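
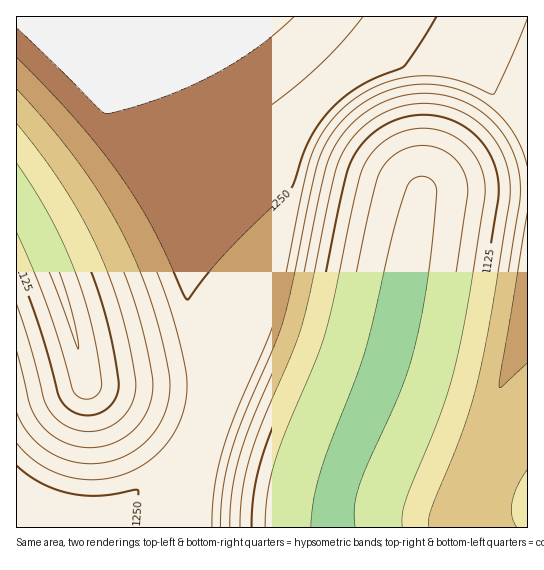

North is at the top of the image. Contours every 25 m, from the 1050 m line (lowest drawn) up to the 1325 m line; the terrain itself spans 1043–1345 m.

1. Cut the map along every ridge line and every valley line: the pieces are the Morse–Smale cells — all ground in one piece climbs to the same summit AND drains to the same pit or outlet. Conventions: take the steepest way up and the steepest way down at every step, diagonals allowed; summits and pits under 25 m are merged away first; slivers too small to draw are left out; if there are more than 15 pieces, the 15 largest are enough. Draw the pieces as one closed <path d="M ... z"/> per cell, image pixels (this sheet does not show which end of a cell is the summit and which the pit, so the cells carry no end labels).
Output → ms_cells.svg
<path d="M527 16l-423 1 9 57 12 49 11 32 28 67 24 73 16 74-1 38-8 26-14 22-19 21-15 11-21 10-33 8-76-2 0 25 430-1-2-4 4-14 35-76 20-55 24-108z"/><path d="M103 16l-87 1 1 486 76 2 21-4 27-10 21-15 19-21 14-22 8-26 1-38-16-74-24-73-28-67-11-32-10-42-10-63z"/><path d="M527 271l-12 66-11 41-20 55-35 76-4 14 2 5 81-1z"/>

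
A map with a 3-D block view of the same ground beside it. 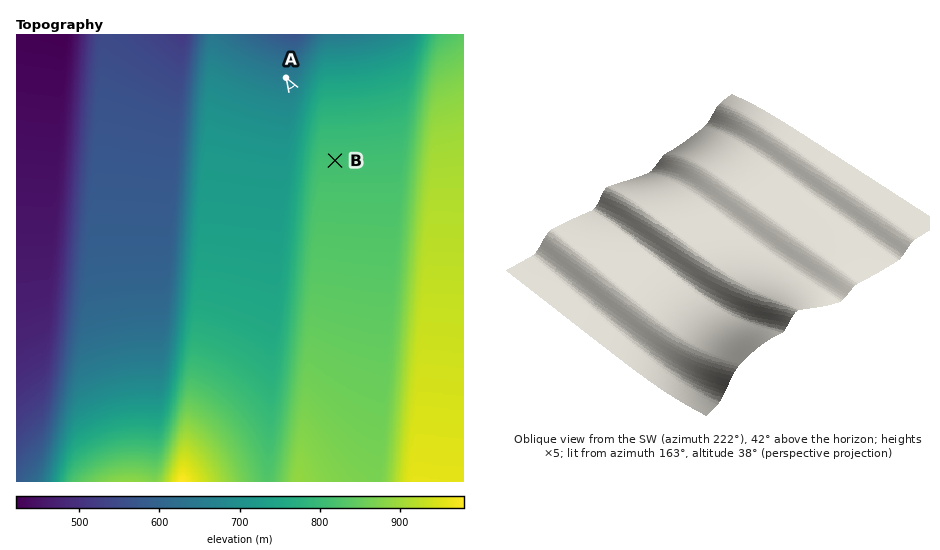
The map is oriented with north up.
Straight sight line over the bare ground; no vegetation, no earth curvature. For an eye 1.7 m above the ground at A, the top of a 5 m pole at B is hidden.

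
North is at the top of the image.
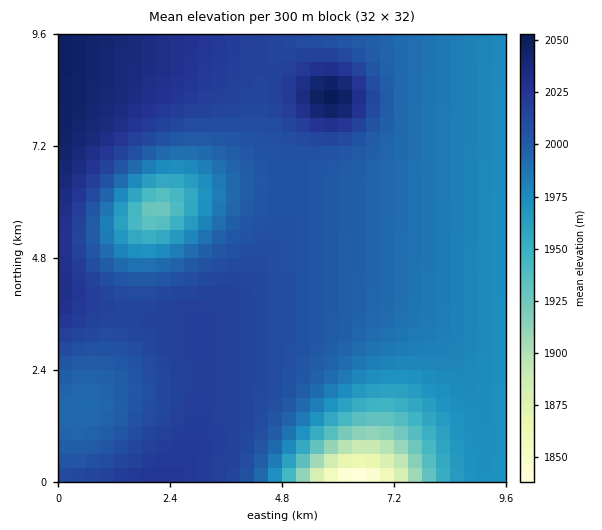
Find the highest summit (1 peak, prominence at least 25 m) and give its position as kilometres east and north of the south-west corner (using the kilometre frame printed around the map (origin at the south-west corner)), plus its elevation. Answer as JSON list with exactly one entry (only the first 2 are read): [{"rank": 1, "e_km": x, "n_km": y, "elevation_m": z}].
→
[{"rank": 1, "e_km": 5.84, "n_km": 8.26, "elevation_m": 2054}]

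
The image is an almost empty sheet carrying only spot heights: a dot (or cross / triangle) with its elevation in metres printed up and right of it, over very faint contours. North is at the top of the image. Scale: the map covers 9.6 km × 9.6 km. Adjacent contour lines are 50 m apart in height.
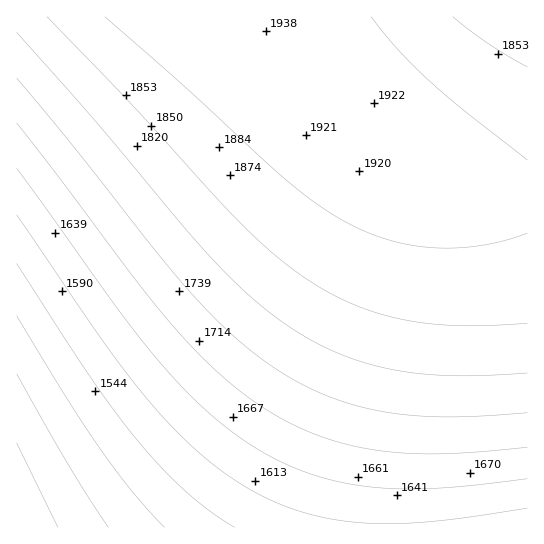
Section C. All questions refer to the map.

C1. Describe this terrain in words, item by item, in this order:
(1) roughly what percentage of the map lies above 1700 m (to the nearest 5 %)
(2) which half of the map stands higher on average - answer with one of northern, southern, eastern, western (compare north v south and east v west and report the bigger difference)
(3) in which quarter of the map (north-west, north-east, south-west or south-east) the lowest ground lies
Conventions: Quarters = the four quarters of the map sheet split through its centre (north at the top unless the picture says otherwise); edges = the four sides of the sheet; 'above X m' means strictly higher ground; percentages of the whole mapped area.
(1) Roughly 70 % of the ground is higher than 1700 m.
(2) The northern half stands higher on average than the southern half.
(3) Look to the south-west quarter for the lowest ground.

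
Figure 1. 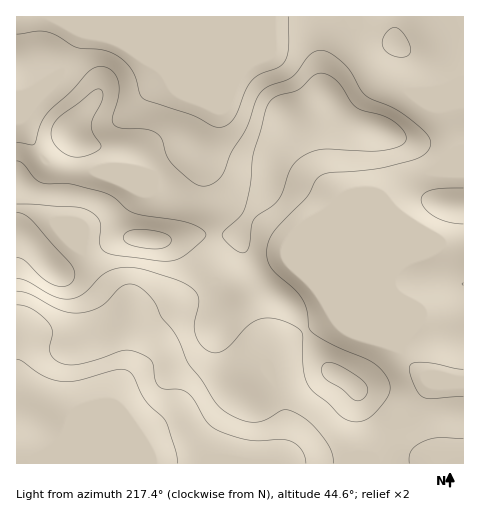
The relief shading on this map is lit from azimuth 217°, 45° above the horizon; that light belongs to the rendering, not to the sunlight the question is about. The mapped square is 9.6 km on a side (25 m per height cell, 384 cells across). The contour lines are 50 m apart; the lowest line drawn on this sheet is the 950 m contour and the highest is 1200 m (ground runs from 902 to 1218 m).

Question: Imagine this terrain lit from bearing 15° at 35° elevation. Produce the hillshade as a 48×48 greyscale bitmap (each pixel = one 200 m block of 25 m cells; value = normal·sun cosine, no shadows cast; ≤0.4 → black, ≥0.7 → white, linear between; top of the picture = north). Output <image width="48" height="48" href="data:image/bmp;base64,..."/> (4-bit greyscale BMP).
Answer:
<image width="48" height="48" href="data:image/bmp;base64,Qk32BAAAAAAAAHYAAAAoAAAAMAAAADAAAAABAAQAAAAAAIAEAAATCwAAEwsAABAAAAAAAAAAAAAAABEREQAiIiIAMzMzAERERABVVVUAZmZmAHd3dwCIiIgAmZmZAKqqqgC7u7sAzMzMAN3d3QDu7u4A////AIiJmZmZmZmHZ4iIiIiIh3Z4iJmZmZmZmYiImZmZmZmGZ4iIh3Z3dmZ3iIiImYiIiHd4iZmZmZh2Z4h3ZVRVVVVnd2d4iIiIiGd4iZmZmZhmeIhlRDNEVVZmZVV4iIiHd3iIiZmZmYZWeIdUQ0VWZmZmRERniJiIiJmZiImZmHVFZ3ZURWeId3ZVREVneJmZmZmYh3iIh2RFZlVFZ4mZh2VERWZneJqqq5mHZlZndlVVVURWiaqph2QzVniIiaqqqoh2VERVZlVmZUVnmqqZh2RFaKq6qqqZmXZUMzNEVVZ3dlVniamZh2VnmszMy5mId3ZUREMzREV4h2VneJmYh2eKzd7dyod2ZXdmZlVEREVndlVVZ4iIh3i97u7sqYdlVYd4iHdmVVVmZlVVZneId3nO/+3KmYh3d4iIiIiHd2ZmZlZmZmd3ZorO7LqZmZmIiHd3d3iIiId3ZneId2ZlVXrMuZmZmZmZmWVURWeIiIiId4iZmHZURYrLmZmZmZmZmUMhEkV4iIiIiIiaqYZUV6y5mZmZmZiIiCEAATVniId3d3iauphni82pmZmZmId3dwAAAkVmd3ZmVWeaqpiKzuyZmZmZmHd3eBABRndmZVRERWeJmIit79qZmZmZmIiImTI2iph1QyIiNGeIdni97KmZmZmZmZqqqkVpu6l0IQABNGd2Zmi8yZmZmZmZmZqru1eby6h1MQASNWZmZnmqqZmZmZmZmZmaqnisupiGVERWd3d3d4mYiZmZmZmZmZmZmZq7qZiIiau8y6mZiZmHaJmZmZmZmZmGVbu6mYh4m97+7cy6qph2VoiZmZmZmYZDI7qYd3ZorO7u3dzLqph2VWeJmZmZmGQzNIh2ZmZ5rN3Mu7u6qph2ZlZ4mZmZhlVniGd3d4mrzcuqqqqpmZh3d3d3iJmYdnirzHmru8zd26mZmqqpmYiIiIh3Znd2d5q83avd3MzLqZmZqqqqmIiIiIh2VERFZ5mru83cqYiIiIiJqqqpmIiIiHdlRDM0VniZme24VEVWZneaqpmZmYiIh2ZVRERERFeImeyVM0Znd4mqqZmqqZmIh2ZlVVRDNGeImduFRnmru7u6mZq7uqmYd3d2ZmVVZ5qpmbqHeaq83dy7q7u7u6mIh4h3d3eJrMy6qaqau6qavMzMzMzLupmIiJiHiKvO/+26qpmrzLmImrzMzMy6qpiJqqmIis7//tuqqpmrzcqYiau7u7qZmZmrzLmIrO//7LmZmYiavMupmaqqqZmZmZq97bqazd3cupmZmXiJq7u7uqqqmZmZmave7cu83cupmIiImWd4mqvN3LqpmZmZmZve7bvN7bqId3eIiYd4iave7bqZmZmZmZq8u7vd3Kl2ZneIiKmZmrze7KmZmZmZmZmamavMy5h2Z4iZmcu7u7zdypmZmZmZmZmZiJu7upiHiJmZmczMy7qqmZmZmZmZmZmYiJqqqZmJmqqpmczMupmZmZmZmZmZmZmYiImZmZmZqqqZmbu7qZmZmZmZmZmZmZmYiImZmZmZmqmZmQ=="/>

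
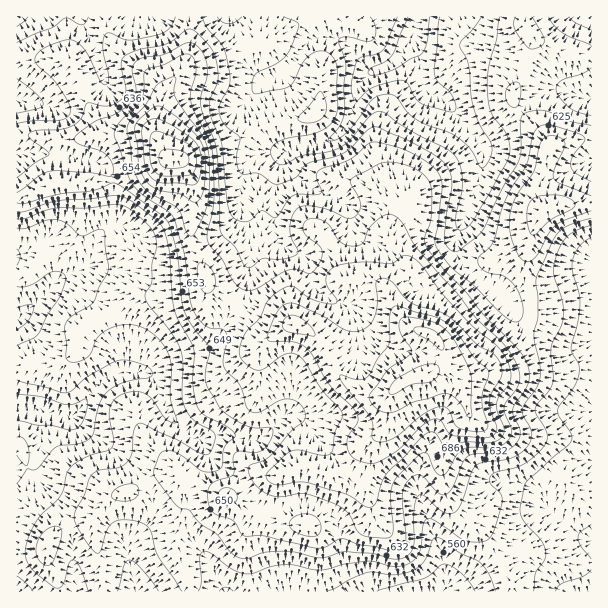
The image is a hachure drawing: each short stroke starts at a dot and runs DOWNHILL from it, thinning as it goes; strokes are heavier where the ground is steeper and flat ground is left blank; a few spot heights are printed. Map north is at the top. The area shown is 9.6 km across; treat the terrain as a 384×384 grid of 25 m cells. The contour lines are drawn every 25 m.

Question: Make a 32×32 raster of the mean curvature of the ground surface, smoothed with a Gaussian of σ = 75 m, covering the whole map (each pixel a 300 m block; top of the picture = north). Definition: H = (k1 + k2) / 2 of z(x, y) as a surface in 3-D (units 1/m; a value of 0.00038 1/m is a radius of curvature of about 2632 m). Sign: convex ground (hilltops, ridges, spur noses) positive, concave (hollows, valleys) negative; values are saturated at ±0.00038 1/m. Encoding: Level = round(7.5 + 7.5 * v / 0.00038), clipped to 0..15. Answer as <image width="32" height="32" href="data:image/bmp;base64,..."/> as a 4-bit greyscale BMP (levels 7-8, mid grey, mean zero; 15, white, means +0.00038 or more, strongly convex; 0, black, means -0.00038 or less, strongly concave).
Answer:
<image width="32" height="32" href="data:image/bmp;base64,Qk12AgAAAAAAAHYAAAAoAAAAIAAAACAAAAABAAQAAAAAAAACAAATCwAAEwsAABAAAAAAAAAAAAAAABEREQAiIiIAMzMzAERERABVVVUAZmZmAHd3dwCIiIgAmZmZAKqqqgC7u7sAzMzMAN3d3QDu7u4A////AFekyUaLlGdmd2REZlWMpnh+dLdYmlWnVGdje4RmmImab3W2aKhIyHe5ed+BiIeZd0uXtFaYdpmt6I3bM6yHh2eHibiHh4uHZ2RapymYp1V5lWect4ePhYM3m4QchohnmYaKqJiadG393YiEPoQkVpiWiIRpuzfVnISJqCtgWIVVyJVWmpMEMFlFu7slqvyqmYUxiqgUh6o2ZTWact/mVmcRc23YOqmbdmNs6IWcMyRWu8gVdFi3aXdK182pupuYh6mqhERHmpljXXR5urnrh3inipeGVla8cqt2ZEzF1nZGeJqHZWe1eN/Zdl7/iGJ5hSapiHhq13WuhlZ9ZXYlipWDaIiYSsmHmSR1tSmjV5mGuFZ4dkrqNYtNyrfbNHaGZXmHWIY8yFdUOHdaxSqX1kVmeWhzP3V4N6lWmWIYiOgjckZUIk+UWEzrWJe4BHq8Zfc1UieK4zlahCeZyTJrvv+///iMePFJZ0iZmctyScdnaHVTf//QSUfeuZq6hEWbNFVVVU//0VYhEoyqh4VDf6Xuvdivu4KKmHANl1ZkZo3MUwSWnodBSJruCaZmN5l4VEVqUAqXVVZ2rQbJM1ibdVR3i0OMy5hmVa1AWkl3moZoqsw4y5+2WHWuYzRahpiYm5moWlVMlnmnVUzCOad4mqpmdJhVSmSJiZmqtRuWfNhF"/>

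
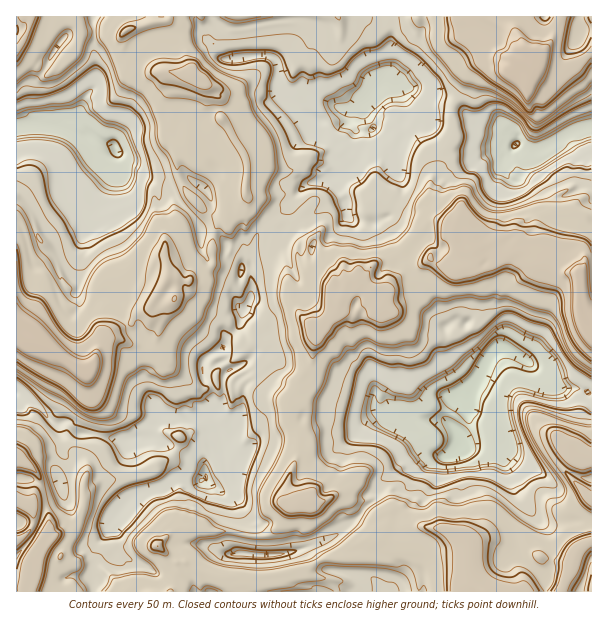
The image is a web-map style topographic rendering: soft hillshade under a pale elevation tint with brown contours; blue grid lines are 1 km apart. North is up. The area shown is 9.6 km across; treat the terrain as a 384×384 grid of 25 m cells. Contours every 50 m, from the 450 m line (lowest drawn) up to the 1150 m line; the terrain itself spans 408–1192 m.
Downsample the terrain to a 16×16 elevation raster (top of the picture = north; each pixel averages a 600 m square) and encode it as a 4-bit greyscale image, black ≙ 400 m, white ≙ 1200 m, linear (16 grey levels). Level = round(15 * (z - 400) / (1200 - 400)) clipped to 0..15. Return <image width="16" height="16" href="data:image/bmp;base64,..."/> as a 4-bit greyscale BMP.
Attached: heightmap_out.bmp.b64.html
<image width="16" height="16" href="data:image/bmp;base64,Qk32AAAAAAAAAHYAAAAoAAAAEAAAABAAAAABAAQAAAAAAIAAAAATCwAAEwsAABAAAAAAAAAAAAAAABEREQAiIiIAMzMzAERERABVVVUAZmZmAHd3dwCIiIgAmZmZAKqqqgC7u7sAzMzMAN3d3QDu7u4A////AMmJqZmYisu8ynmoeImryqu5dnZ7uZmYiqh3VWqZYzR8h3VlaYUyE5p7t3Z5lUMTRd7KlnindjEo6ruoecu4dX25qrl5vLqqvpeKqXiZq8zMhleZmHeKyap1NZmoZmh0V0MmqqdVV2NEVFirlVNFd7eYesp2dUau7LmaqIiHec3b"/>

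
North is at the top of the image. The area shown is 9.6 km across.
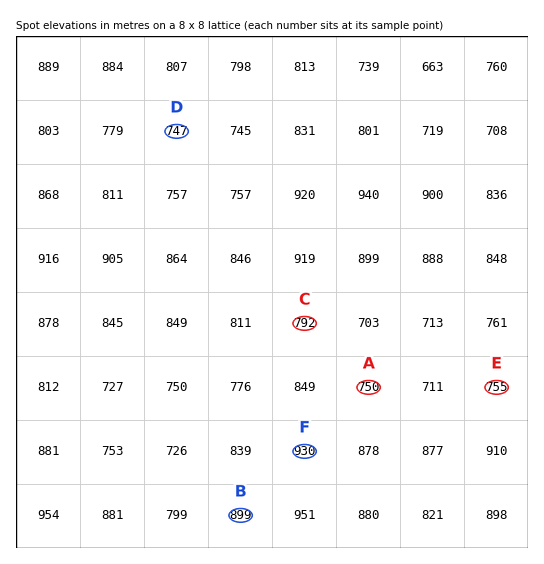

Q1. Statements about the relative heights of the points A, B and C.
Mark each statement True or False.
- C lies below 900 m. True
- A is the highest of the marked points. False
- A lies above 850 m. False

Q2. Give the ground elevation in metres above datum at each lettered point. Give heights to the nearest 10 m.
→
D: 750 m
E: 750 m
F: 930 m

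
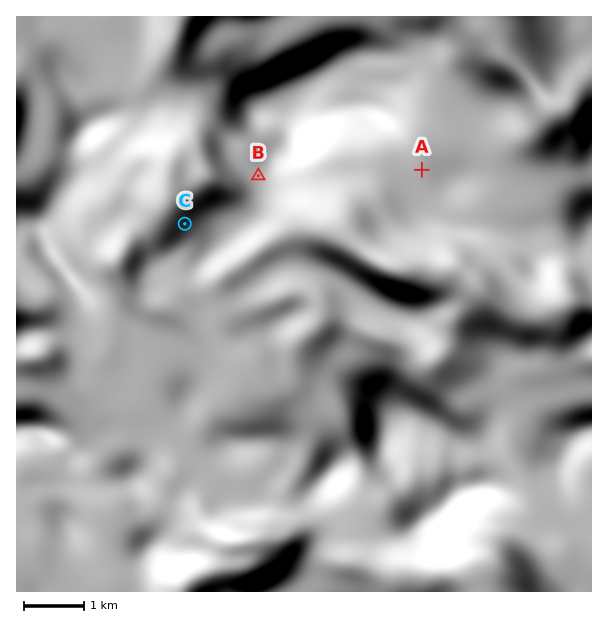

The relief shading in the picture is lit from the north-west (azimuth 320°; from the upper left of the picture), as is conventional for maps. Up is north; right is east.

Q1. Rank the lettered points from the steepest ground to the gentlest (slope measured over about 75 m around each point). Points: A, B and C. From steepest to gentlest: C B A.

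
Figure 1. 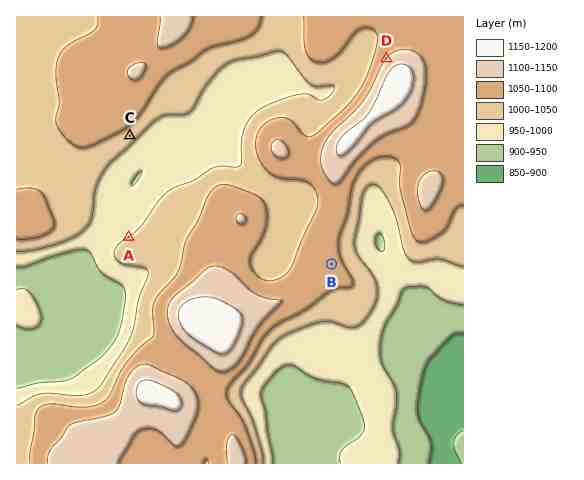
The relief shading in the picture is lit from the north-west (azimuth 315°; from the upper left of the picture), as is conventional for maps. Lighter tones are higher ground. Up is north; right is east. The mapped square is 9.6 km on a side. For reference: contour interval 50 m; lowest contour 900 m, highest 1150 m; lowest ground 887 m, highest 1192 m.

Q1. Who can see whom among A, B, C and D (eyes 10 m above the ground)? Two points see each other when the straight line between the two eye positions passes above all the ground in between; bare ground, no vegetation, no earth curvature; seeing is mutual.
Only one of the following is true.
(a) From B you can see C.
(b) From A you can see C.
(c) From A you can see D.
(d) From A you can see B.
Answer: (b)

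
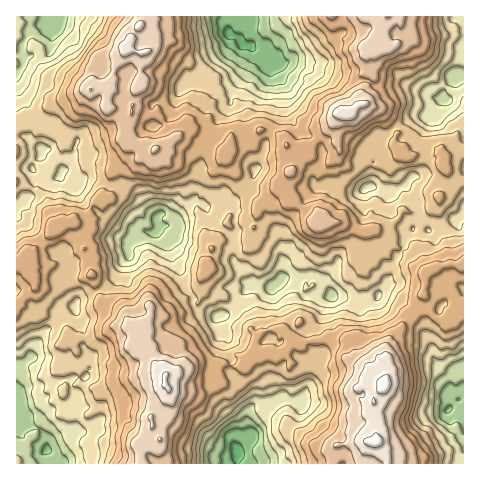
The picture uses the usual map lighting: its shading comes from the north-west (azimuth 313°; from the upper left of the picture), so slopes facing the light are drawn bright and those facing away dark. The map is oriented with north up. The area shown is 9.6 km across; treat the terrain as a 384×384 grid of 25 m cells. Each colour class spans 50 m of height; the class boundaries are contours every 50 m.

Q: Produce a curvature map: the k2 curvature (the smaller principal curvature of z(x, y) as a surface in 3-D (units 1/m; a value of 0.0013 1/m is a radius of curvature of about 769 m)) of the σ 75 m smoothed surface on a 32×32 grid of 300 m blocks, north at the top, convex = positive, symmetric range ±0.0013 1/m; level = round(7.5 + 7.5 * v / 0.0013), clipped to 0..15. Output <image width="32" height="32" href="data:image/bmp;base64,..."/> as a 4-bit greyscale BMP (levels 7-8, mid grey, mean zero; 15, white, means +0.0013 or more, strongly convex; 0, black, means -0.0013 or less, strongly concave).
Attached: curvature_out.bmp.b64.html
<image width="32" height="32" href="data:image/bmp;base64,Qk12AgAAAAAAAHYAAAAoAAAAIAAAACAAAAABAAQAAAAAAAACAAATCwAAEwsAABAAAAAAAAAAAAAAABEREQAiIiIAMzMzAERERABVVVUAZmZmAHd3dwCIiIgAmZmZAKqqqgC7u7sAzMzMAN3d3QDu7u4A////AFMiUkIxRXFBNVNnkWR3ijU0B3Y2pqNCUCJ0lqObZ4ZGM0QjFTdHUzERl0ZFVWM2NBVpVhYpNidUBlcFJ0dDAgQZZxUlI2dmNwIAESVXSUUTJVcnZWeXQ3ZWVAFZdrh0BkeFQXV2p5FjhUpDInV5cUURR3JEVlSEVYZ2Qihnl0BDQIlTJ1RHdiJVRnQlRYRAd1EHRIeYNXYUl3dDd4VXMYhYRAQ4VXYxAlZlxFUERTRZRFMIODtWFFRFNhABMDZXFjpVIiMnVBY0MQRXA1MDdmNnQ1wzSIBKhDUSMTd3I3dUiFM2YAZQaEBaNFgzp0NodpUBd1EXIldilzI0MERjdGVBpGYjEUBoUmgxioVJgyEzNIeGZEMhNFVlI1x7FVVFMASHJYdDJURSdloYdBg4JpMSMwdmI2RURCRkMREAAzh3QzNCY0eGNmYiaVNGQXIBRzFjZVR3mSOHIFZDdUR3U5WAJ0RIaIZEeFFXclckeVWIFVUTSEJIZDdVNyJRICZUZWY0UUJhNZc2amJViZRAICdUZnOkgVJ1QmVTVal5l0QkVlaYU1VAZ2R0UmdTlEUhJThVd1JXUhR1ZTRTMxNQRRAVSEU0JFVUZWMhMyNmFHYyFgUZOllmVDQSRUZWqZd6RRYFFElmaHYgRmNVUTVGiUZjMmNniGhVA2Rzl5JkZWUl"/>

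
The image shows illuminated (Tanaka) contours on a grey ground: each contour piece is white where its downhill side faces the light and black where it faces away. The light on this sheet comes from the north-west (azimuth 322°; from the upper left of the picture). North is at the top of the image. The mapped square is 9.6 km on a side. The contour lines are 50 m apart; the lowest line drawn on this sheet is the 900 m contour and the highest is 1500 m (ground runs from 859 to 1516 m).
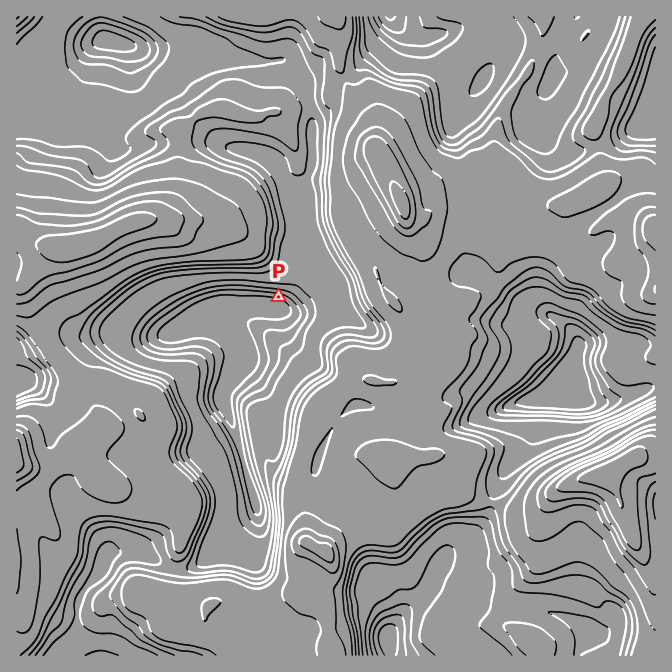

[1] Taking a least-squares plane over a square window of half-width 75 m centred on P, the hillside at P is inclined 32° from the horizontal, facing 195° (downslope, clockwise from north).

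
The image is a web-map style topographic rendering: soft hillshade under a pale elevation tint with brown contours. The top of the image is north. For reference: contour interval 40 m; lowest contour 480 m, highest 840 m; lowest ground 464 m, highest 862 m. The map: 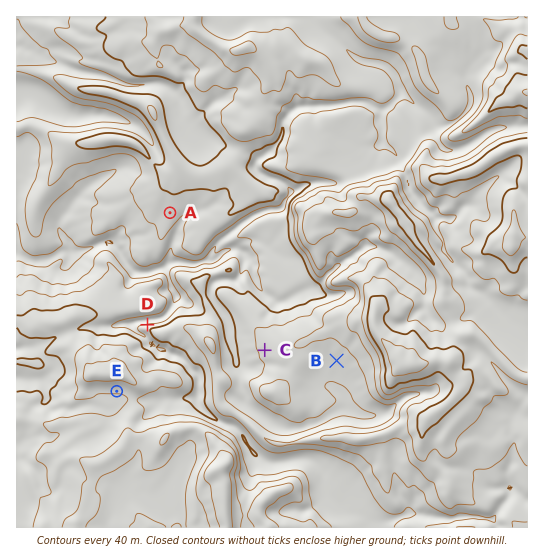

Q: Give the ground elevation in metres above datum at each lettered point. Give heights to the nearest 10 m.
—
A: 580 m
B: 660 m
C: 650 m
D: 560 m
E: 640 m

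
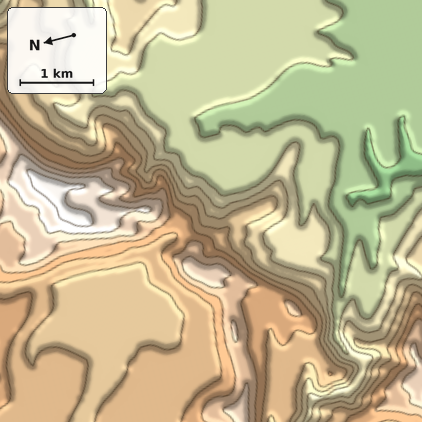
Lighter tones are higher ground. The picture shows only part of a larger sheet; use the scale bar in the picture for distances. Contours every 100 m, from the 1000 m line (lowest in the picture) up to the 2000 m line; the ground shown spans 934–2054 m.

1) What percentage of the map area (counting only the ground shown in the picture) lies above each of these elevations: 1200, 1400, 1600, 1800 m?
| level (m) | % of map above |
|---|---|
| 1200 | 66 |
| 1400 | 51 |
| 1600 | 22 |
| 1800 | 8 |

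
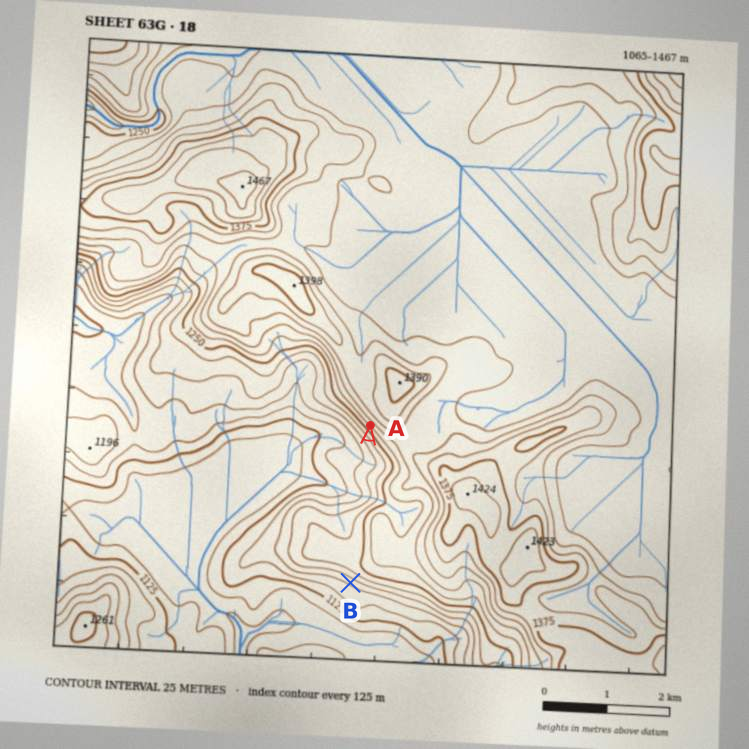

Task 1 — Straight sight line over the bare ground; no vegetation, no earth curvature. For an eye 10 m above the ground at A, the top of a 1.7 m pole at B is out of sight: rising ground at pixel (359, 517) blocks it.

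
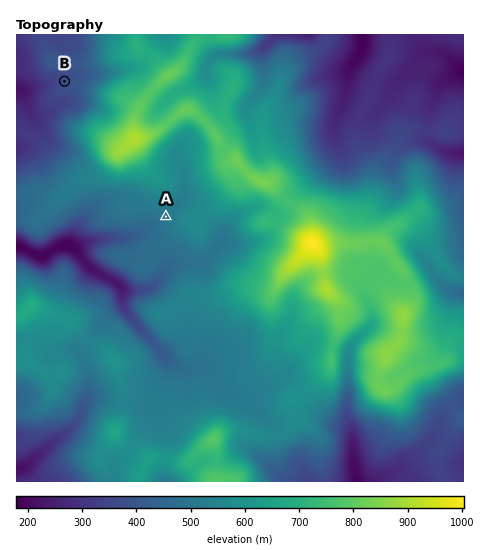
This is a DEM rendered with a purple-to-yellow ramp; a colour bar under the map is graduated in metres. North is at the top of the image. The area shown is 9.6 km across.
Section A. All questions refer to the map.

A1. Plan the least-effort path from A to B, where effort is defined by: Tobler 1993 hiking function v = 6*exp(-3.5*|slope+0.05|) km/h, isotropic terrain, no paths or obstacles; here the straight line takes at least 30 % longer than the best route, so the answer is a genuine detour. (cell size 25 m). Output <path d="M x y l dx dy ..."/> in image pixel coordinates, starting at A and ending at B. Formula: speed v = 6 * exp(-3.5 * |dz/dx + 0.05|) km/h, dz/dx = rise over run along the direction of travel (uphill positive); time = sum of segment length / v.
<path d="M166 217l-2-3-28-14-4-3-30-15-10-10-14-28-7-7-3-7 0-6 2-4 10-8 2-5 0-4-6-11-3-4-3-1-6-6"/>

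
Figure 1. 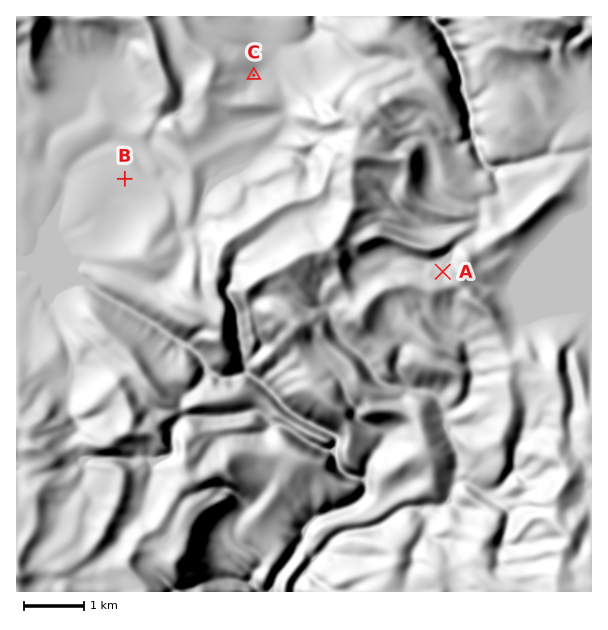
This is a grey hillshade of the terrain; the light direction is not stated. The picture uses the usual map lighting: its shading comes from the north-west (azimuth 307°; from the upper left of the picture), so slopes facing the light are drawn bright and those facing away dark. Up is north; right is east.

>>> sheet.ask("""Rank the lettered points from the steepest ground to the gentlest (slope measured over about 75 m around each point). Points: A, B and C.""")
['A', 'C', 'B']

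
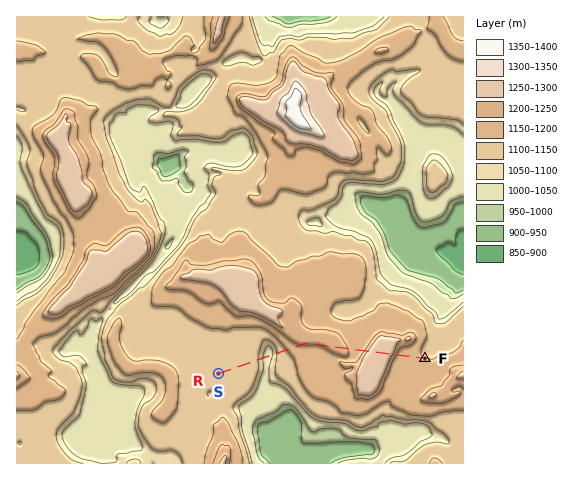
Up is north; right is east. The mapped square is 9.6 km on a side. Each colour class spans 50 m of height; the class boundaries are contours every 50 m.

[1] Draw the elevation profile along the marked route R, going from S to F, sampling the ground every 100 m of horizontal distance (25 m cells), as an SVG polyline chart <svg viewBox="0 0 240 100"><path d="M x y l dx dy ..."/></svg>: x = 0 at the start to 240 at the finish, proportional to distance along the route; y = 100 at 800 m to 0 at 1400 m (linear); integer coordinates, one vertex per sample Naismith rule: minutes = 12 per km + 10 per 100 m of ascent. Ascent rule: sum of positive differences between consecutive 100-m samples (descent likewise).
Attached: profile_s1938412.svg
<svg viewBox="0 0 240 100"><path d="M0 49l5 0 6 0 5 0 5 0 5 0 6 0 5 0 5 0 5 1 6 8 5 4 5-2 5-8 6-3 5-3 5-9 6-2 5 0 5-2 5-1 6 1 5 0 5 0 5-2 6 0 5 0 5-1 6 0 5 4 5 1 5 0 6 0 5-8 5-6 5 0 6 0 5 0 5 1 5 8 6 5 5 0 5 0 6 0 5 1 5 4 3 0"/></svg>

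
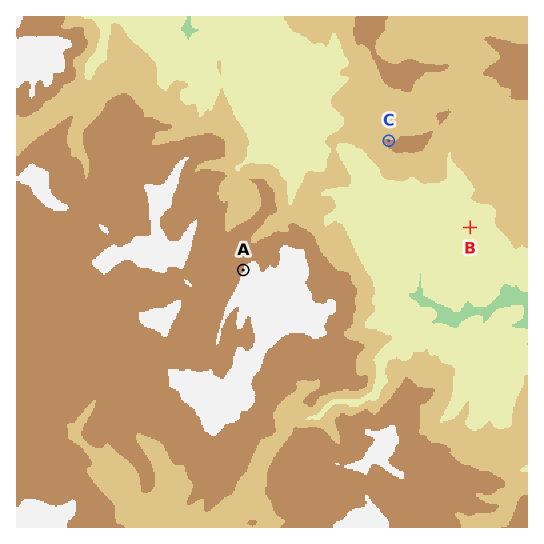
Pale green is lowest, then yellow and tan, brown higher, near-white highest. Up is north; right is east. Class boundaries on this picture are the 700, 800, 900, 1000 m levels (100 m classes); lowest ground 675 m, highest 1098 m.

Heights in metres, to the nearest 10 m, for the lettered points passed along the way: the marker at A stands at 1000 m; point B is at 750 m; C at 900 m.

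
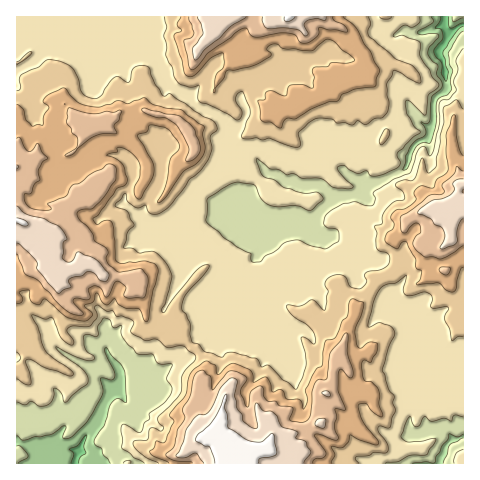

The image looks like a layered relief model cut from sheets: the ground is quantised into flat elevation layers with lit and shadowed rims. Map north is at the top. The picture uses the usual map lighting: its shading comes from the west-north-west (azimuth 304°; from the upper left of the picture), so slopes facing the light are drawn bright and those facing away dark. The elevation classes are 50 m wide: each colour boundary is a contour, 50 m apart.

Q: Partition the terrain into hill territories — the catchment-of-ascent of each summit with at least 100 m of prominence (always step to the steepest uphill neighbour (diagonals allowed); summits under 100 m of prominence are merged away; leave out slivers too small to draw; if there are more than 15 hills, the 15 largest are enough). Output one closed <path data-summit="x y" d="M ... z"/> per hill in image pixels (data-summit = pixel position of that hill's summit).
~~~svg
<path data-summit="232 446" d="M267 172l-13 14-7 13-4 0-9 11 23 26 15 9-17 14-6 8-20 19-9 2-10 7-4 7 0 24-22 23-6 11-24 19-3 13-12 0-10-11-9 2-1 6-11 7-12 25-10 14-8 16-14-1-7 2-9-11 8-4 7-7-6-18 1-17-19-19-10-14-13-4 1 106 447-1 0-152-15-3-5 2-13 12-8-8-6-3-4 1-13-6-25-24-18-1-3-3-9-29-12-11-7 2-14-1-8-15 2-4 8-2 22-21-16-12-14 1-13-4-6 1-10-8z"/><path data-summit="22 222" d="M55 44l-7 0-10 15-22 14 0 284 13 5 10 14 19 19-1 17 6 18-7 7-8 4 9 11 3 0 4-2 14 1 2-2 6-14 10-14 12-25 11-7 3-8 9 1 8 10 12 0 3-13 24-19 6-11 22-23 0-24 4-7 10-7 9-2 20-19 6-8 17-14-15-9-23-26 9-11 4 0 7-13 13-13-15-23-17-6-8-20-5-5-25-12-10-12-7-2-12-9-4-4-4-13-10-13-19-5-7 0-2 2-48 0z"/><path data-summit="290 17" d="M445 16l-318 0 0 4 9 22 18 17 6 8 4 13 16 13 7 2 10 12 25 12 5 5 8 20 17 6 14 22 11 3 10 8 6-1 13 4 14-1 10 9 9 3 23-4 6-8 30-11 9-8 6-19 6-6 10-4 5-17 0-19 12-12-2-26-6-10 10-17-4-10z"/><path data-summit="454 203" d="M449 88l-14 10-1 22-5 17-10 4-6 6-6 19-5 5-34 14-6 8-26 4-22 21-10 4 4 12 4 5 14 1 7-2 12 11 9 29 3 3 18 1 25 24 13 6 4-1 6 3 8 8 15-13 10-1 8 1 0-217z"/>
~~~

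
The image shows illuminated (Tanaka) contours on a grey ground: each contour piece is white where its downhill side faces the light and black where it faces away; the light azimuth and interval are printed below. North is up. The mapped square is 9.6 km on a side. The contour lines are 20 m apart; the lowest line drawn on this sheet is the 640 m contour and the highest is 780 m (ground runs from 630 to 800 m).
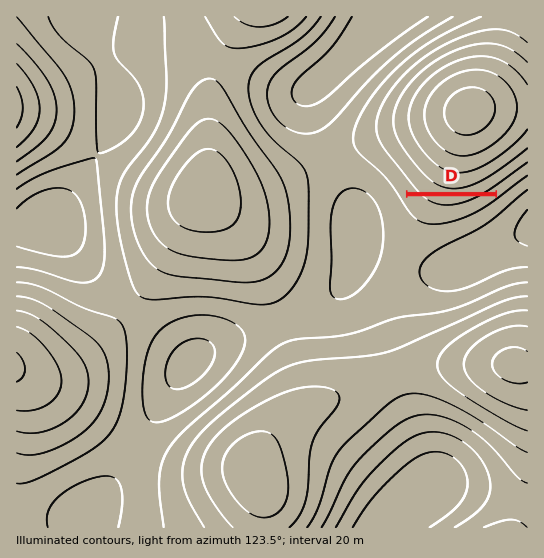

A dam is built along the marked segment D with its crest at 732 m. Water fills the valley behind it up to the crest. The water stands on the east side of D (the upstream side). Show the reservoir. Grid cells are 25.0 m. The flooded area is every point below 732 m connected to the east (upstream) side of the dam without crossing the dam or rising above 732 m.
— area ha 39.8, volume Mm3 3.42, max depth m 22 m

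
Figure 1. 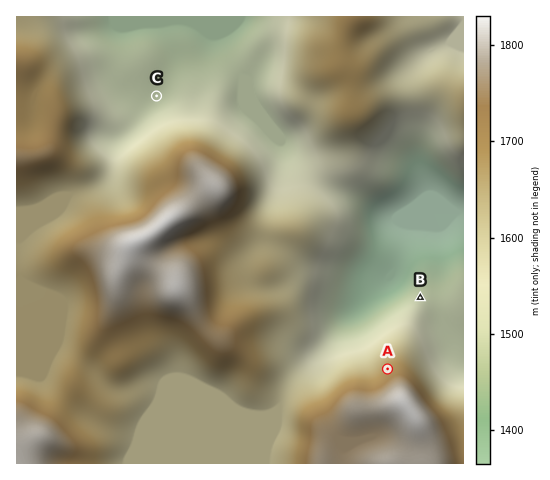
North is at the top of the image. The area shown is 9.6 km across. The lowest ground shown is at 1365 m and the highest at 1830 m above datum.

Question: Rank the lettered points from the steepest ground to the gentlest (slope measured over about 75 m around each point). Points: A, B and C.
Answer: A B C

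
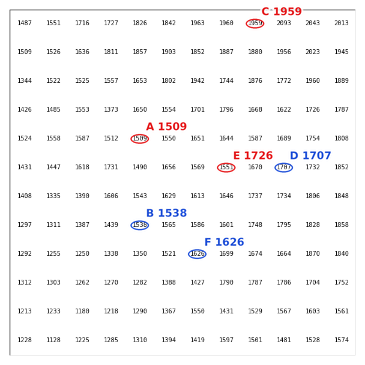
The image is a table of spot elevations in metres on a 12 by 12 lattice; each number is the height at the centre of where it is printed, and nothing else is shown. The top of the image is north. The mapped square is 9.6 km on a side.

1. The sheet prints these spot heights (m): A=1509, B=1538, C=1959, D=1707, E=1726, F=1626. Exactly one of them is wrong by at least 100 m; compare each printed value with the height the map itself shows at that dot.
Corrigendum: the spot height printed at E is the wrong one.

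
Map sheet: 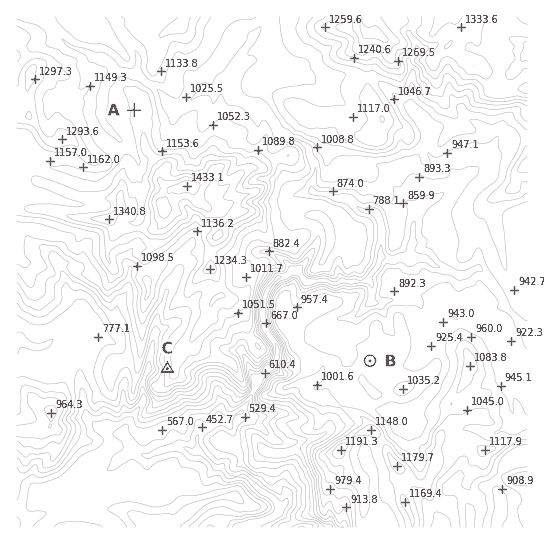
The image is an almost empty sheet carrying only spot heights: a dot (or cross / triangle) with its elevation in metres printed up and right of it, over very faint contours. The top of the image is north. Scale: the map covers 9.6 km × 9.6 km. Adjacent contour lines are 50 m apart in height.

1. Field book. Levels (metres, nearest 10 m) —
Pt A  1160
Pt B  970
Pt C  1010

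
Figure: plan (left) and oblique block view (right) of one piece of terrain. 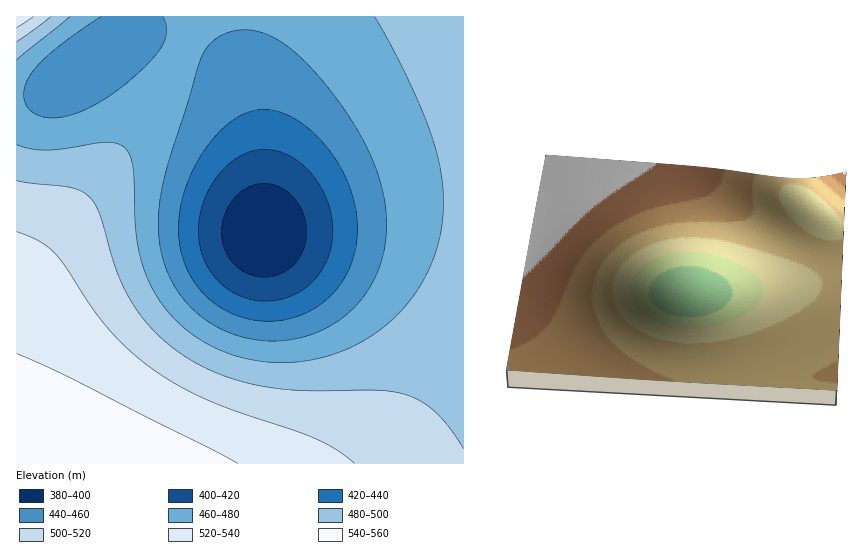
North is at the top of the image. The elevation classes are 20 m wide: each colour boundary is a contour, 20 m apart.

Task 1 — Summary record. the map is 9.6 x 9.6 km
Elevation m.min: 385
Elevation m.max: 555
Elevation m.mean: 480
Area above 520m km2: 15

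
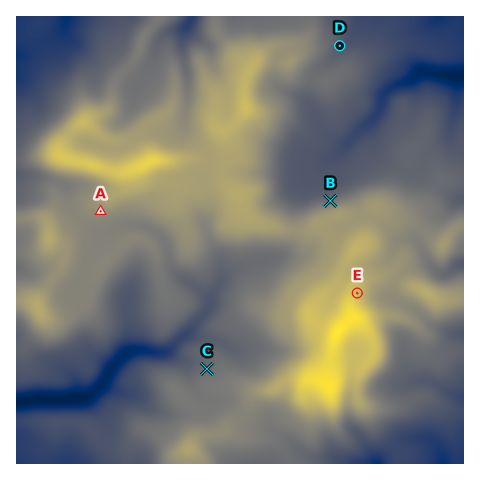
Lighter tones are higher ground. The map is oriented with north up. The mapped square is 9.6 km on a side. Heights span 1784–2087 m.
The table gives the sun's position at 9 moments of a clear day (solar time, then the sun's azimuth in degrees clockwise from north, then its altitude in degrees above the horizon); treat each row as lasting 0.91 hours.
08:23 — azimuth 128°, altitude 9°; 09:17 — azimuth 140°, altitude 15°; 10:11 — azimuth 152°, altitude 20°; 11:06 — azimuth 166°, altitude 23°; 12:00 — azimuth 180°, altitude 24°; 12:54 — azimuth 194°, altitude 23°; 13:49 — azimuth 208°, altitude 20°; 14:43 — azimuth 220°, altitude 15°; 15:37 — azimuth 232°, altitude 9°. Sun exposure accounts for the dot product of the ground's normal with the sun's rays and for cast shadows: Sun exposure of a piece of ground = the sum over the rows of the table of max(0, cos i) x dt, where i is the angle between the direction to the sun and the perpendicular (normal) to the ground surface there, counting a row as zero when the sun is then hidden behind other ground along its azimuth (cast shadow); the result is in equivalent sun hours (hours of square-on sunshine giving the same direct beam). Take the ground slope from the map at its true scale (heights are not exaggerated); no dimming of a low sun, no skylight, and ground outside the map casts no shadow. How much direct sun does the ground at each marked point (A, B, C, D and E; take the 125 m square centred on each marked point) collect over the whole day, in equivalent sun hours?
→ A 3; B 0.9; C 2.1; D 2.5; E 2.2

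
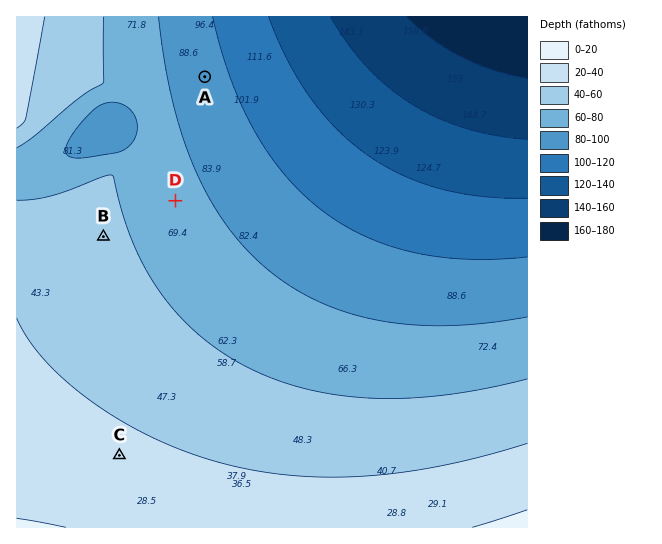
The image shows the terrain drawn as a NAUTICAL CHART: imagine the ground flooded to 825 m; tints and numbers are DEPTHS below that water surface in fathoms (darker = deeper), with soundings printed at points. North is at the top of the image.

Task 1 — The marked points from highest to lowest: C B D A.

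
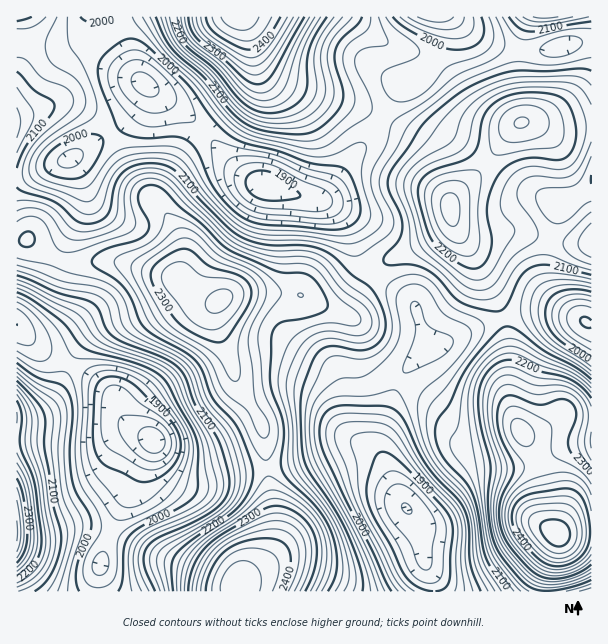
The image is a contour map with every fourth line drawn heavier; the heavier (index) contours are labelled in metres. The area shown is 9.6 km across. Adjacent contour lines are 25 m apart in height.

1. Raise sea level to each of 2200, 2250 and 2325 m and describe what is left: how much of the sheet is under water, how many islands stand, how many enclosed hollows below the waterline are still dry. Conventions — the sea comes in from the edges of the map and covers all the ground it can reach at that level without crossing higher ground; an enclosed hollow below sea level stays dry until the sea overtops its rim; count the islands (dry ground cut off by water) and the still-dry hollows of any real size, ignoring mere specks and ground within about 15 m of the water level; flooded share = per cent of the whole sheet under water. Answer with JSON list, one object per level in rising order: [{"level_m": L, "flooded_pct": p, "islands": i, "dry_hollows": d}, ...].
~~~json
[{"level_m": 2200, "flooded_pct": 74, "islands": 1, "dry_hollows": 0}, {"level_m": 2250, "flooded_pct": 84, "islands": 3, "dry_hollows": 0}, {"level_m": 2325, "flooded_pct": 92, "islands": 1, "dry_hollows": 0}]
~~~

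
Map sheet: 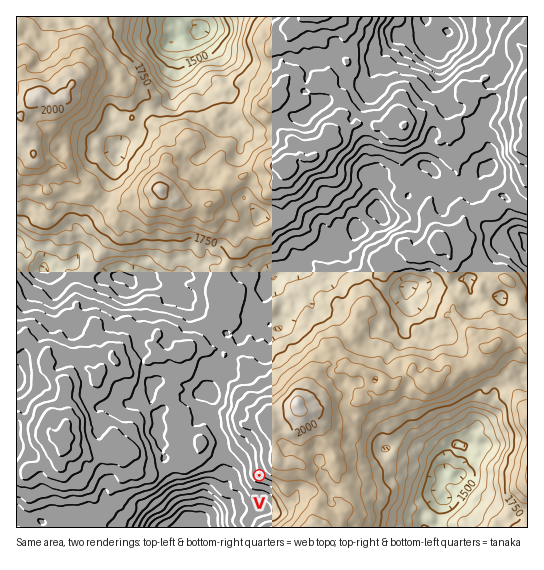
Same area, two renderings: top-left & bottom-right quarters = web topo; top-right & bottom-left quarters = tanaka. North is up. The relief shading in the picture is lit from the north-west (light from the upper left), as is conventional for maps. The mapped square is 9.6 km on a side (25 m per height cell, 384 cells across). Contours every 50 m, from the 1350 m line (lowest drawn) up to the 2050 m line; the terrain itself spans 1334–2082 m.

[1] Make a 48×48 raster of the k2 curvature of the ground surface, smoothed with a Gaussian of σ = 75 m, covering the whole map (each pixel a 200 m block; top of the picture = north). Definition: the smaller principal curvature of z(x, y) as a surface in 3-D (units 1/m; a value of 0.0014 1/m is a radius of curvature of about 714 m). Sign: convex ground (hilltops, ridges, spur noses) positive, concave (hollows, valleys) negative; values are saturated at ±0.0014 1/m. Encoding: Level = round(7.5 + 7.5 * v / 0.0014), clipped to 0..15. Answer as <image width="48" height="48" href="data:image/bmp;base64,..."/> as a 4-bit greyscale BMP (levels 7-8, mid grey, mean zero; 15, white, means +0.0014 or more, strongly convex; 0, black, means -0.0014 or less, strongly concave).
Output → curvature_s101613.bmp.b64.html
<image width="48" height="48" href="data:image/bmp;base64,Qk32BAAAAAAAAHYAAAAoAAAAMAAAADAAAAABAAQAAAAAAIAEAAATCwAAEwsAABAAAAAAAAAAAAAAABEREQAiIiIAMzMzAERERABVVVUAZmZmAHd3dwCIiIgAmZmZAKqqqgC7u7sAzMzMAN3d3QDu7u4A////AAADU1hnVREQQiikJSR6p3WJZVIzWnSmQxMxISV2hkhhAQJFMABGZGmGNCRCJ1ZkEWpkVSNVQkZDYiMkEDMVdHhkmWFCA2ZARmY1h5QkVnY1YEg1UlUSU1ZniWURM1UVqqkodpUGibc2YiUHhVZUNFaHRFcgQSNXl8knlmM1ZmI5llQTebiHFoZ3WIhgEhRYd2Iod1RYiWBJd1JDWqZ0B5ZjN3ZBNlMliDJnqGBpm1BFW0BVJVIzNVVRA1VUI0IAJWmpmjB3dRBzbRBVVkRVRWVhNVRUMjQjIkimmDFodhCGFACpelSHdkdkV1Z2ZCE2d0WYimBDVyB4VgKmiheYhiNUZ2hkZRARikaFNhEzFCRXZhJpaSnXlwWGZmVFdhVRWTQxUwNTYyh0EBKYViindiaViDW5h0NURQMkuApzZBNlYiNERTRmZBNFqCa5Z2MjMSZxcylWlCQ2g0M0VWZ2Ylh2dVaGeGdSUhWVJmVagWhXYldIYkVnZod3RXpkpkeFNEKoV3SLYHhLtFhXYmVHZ1Ikc2Y2YSeGN4U3UxRHMoZHlmU0ZVdFmVRFZSEyIXiJVplTMVgkdWt0UzJTUwFDaEiDNCl1NJdXU0hzdEpTpleGM2eFNDJ1MkZTZhZjhENWVBVwdzh0VGRTFGd1GHRVRmeZhQRGlhNzNhRgSWZ0JbYiRoeIM2VVh1ipYwVVdjYgNTRgR2RTEAAmRpmIQjiWVEdjAQBDJTcjaFIRQxAAAAJVQ3YxUgRkVHhCcxADMBR5uDECMzUhJVdkVFITRTAVhmQYpUhFpzRIcyMVUVdVVDVUVROYVWUyMhNrc4hXdmYjUwE1ZDRIlmVVIBOWV1NEI1BYWLJLhHYkYAZ0ZUZ6hHRlJpRVe1RHJVADKoBtZpchAEnJUkaYU3RYOIR2FGh0EzASAABFJXE1AmRmRERoRpZpWGR2ADhCRlMxACZiGGKJJ1NWVpQ3ZHh3WLcgB0JFaWZQCVV0N0SmJXWIVZgUY65nRmMQWoeENGdwOER2UySCNmQkZHkgZrtjUyV0NVhzFZQyVmWDMzNRSVdDpzYwRERVZGZkM71UZVMTNGMAWFIANG2SdiRQVmeFM4UBh5lJtjMURCAEd2QBZ2hSVSUwJWdSZFkwNTOHVIcEVWUYhncBy4dERTMzAkNIyEZSITlzSqQEmbYFh1QCRlYlQzQmg1eIhDIgIzMwe4M2augSiVE2VZI1ZXQEc0RFM2YkmBAANVZGWKdURVIVeVVamIYDQzADZnYlqpRzA3cTWXVmA3YSeWyVmIQXlncFpFQlZ5hDIGYgSJVEGpYxZVhzeGU2qGQDRXdUZnczqUNEF4ZgPJdBaFIml6Y1iVIRWqNnZXlimDVRVmiQKWdgSGMFZpk3moIkOVESEyMxE0pRRXVQJ2VyFIgkVXZGVFEUJDEyaVIzU1ZDNmQAJUREZVRFiqdUEAACAURZqGdWYzRUMBIUASQ3tlZERmRGVIMmQAAopWllRVh1ADU2AGhVh6hUQSJlVCE1MRQSiGhol5Z4U3MUJVd0aA=="/>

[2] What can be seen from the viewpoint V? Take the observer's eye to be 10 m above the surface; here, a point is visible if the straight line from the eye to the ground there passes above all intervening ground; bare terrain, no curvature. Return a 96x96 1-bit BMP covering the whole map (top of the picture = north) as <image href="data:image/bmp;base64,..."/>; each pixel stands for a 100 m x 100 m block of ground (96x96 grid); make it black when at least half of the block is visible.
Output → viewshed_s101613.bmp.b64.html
<image width="96" height="96" href="data:image/bmp;base64,Qk2+BAAAAAAAAD4AAAAoAAAAYAAAAGAAAAABAAEAAAAAAIAEAAATCwAAEwsAAAIAAAAAAAAA////AAAAAADgAf//+D/+AAAAAAAgQ///4P//AAAAAAAgY///gf//AAAAAAAwA///gf//AAAAAAAwA///wf/zgAAAAAAAC3//wf/gAAAAAAAADz//44vAAAAAAAAADx//94/AAAAAAAAAfgv//w/AAAAAAAAAbgv//w+AAAAAAAAA/gn9/wcAAAAAAAAA/g/1/4cAAAAAAAAA+g/h/4YAAAAAAAAA/hvhf+AAAAAAAAAAfBPAP+AAAAAAAAAAfA/APvAAAAAAAAAAeA/AHnAAAAAAAAAAeD+AHPgAAAAAAAAAeDeAHnwAAAAAAAAAeAOAGAAAAAAAAAAAPAMBmAAAAAAAAAAAPAMH2AAAAAAAAAAAPYAD8AAAAAAAAAAAP/4DgAAAAAAAAAAAf/8HgAAAAAAAAAAAee8PgAAAAAAAAAAAef8PwAAAAAAAAAAAcf8HwAAAAAAAAAAAIf//wAAAAAAAAAAAAP//gAAAAAAAAAAAAP//gAAAAAAAAAAAAB9/gAAAAAAAAAAAAD47gAAAAAAAAAAAABwBgAAAAAAAAAAAAAwAAAAAAAAAAAAAAAQgAAAAAAAAAAAAAAAAAAAAAAAAAAAAAAAAAAAAAAAAAAAAAAAAAAAAAAAAAAAAAAAAAAAAAAAAAAAAAAAAAAAAAAAAAAAAAAAAAAAAAAAAAAAAAAAAAAAAAAAAAAAAAAAAAAAAAAAAAAAAAAAAAAAAAAAAAAAAAAAAAAAAAAAAAAAAAAAAAAAAAAAAAAAAAAAAAAAAAAAAAAAAAAAAAAAAAAAAAAAAAAAAAAAAAAAAAAAAAAAAAAAAAAAAAAAAAAAAAAAAAAAAAAAAAAAAAAAAAAAAAAAAAAAAAAAAAAAAAAAAAAAAAAAAAAAAAAAAAAAAAAAAAAAAAAAEADgAAAAAAAAAAAAeADgAAAAAAAAAAAAHgBAAAAAAAAAAAADHwDAAAAAAAAAAAADb/AAAAAAAAAAAAAD//gAAAAAAAAAAAAD/xwAAAAAAAAAAAADj4gAAAAAAAAAAAADz8AAAAAAAAAAAAAD/8AAAAAAAAAAAAAD/8AAAAAAAAAAAAAB+4AAAAAAAAAAAAAA/IAAAAAAAAAAAAAAcYAAAAAAAAAAAAAAcIAAAAAAAAAAAAAAMYAAAAAAAAAAAAAAMYAAAAAAAAAAAAAAf4AAAAAAAAAAAAAAv4AAAAAAAAAAAAAAP4AAAAAAAAAAAAADf8AAAAAAAAAAAAAB/8AAAAAAAAAAAAAB/8AAAAAAAAAAAAAA/8AAAAAAAAAAAAAAc8AAAAAAAAAAAAAAAMAAAAAAAAAAAAAAAMAAAAAAAAAAAAAAAAAAAAAAAAAAAAAAAAAAAAAAAAAAAAAAAAAAAAAAAAAAAAAAAAAAAAAAAAAAAAAAAAAAAAAAAAAAAAAAAAAAAAAAAAAAAAAAAAAAAAAAAAAAAAAAAAAAAAAAAAAAAAAAAAAAAAAAAAAAAAAAAAAAAAAAAAAAAAAAAAAAAAAAAAAAAAAAAAAAAAAAAAAAAAAAAAAAAAAAAAAAAAAA="/>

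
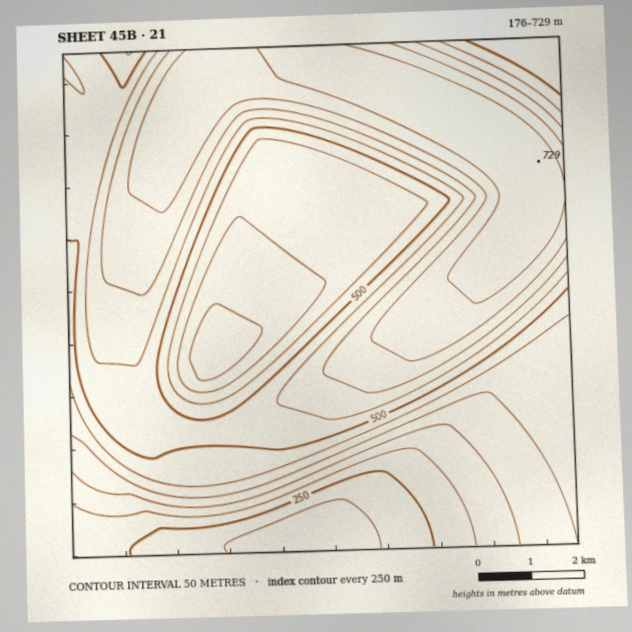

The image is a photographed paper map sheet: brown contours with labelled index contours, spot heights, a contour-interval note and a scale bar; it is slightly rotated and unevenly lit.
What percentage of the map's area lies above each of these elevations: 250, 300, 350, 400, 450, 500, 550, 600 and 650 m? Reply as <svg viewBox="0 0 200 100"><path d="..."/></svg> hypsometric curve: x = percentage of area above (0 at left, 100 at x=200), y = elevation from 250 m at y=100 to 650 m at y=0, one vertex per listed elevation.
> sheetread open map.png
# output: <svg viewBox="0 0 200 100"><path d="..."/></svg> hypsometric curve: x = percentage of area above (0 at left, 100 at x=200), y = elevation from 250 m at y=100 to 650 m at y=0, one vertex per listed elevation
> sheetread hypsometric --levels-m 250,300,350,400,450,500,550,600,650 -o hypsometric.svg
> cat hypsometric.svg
<svg viewBox="0 0 200 100"><path d="M190 100l-8-12-11-13-19-13-29-12-19-12-27-13-17-13-18-12"/></svg>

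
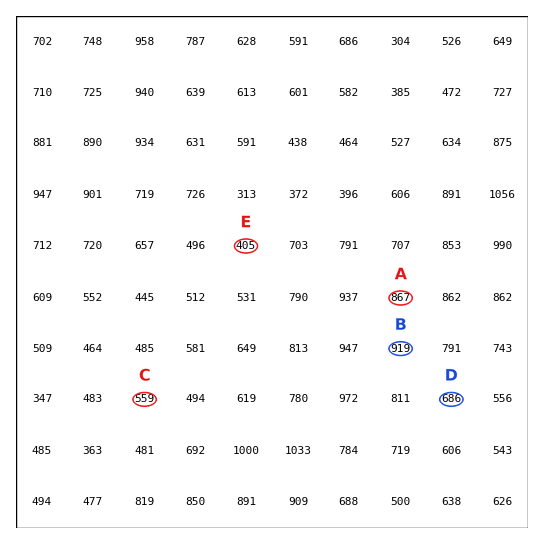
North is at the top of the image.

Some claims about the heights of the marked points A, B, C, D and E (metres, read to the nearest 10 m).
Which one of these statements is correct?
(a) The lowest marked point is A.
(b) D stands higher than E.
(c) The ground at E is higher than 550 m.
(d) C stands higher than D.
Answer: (b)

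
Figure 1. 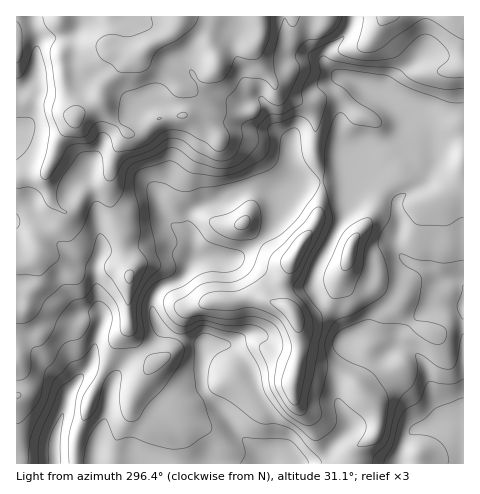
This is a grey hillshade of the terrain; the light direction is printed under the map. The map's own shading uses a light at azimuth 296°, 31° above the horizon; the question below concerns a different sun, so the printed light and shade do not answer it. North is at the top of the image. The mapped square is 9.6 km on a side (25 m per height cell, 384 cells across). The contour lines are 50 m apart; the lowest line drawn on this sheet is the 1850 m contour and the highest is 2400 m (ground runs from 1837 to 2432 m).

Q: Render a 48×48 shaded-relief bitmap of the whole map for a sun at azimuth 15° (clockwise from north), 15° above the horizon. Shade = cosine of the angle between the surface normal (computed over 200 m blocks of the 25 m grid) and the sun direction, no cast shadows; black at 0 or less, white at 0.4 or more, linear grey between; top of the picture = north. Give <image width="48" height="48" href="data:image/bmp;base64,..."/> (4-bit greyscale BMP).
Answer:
<image width="48" height="48" href="data:image/bmp;base64,Qk32BAAAAAAAAHYAAAAoAAAAMAAAADAAAAABAAQAAAAAAIAEAAATCwAAEwsAABAAAAAAAAAAAAAAABEREQAiIiIAMzMzAERERABVVVUAZmZmAHd3dwCIiIgAmZmZAKqqqgC7u7sAzMzMAN3d3QDu7u4A////AJvLl5qZqqmIeIiIiaqZmWJImphmiaq7qpu6mJmZqZh3d3iIiqmIh0JYqqhVirzLqpqqmJmZmGZmeIh4q5dmZAFXm6hmm83LqpmZmZeJhlZ4iIiaynVEMAJnmqmZmqu6qoh4mpZodViZmZq8t1VVAAWJqYeamIiaqnd3iYZod3iZmavLhVZ0ADmrp1aal2eZmYeIiImYiIiJmry4VWdxAXu7lmesp2eIiKmZh5y5iZh4q8yVVolgBZqphorNp3iGZpqpZpy4iZh3mruXeKpjWJqZiL3cqIl1RYmoZmm4eZmHeaqZqrlWmqqpnO7LqZlkVpqnd1eYZ5mYeKqrvLdHq7qr3tzLu7lVaLuIh2aHZnm7qqurzIRZqrq97cu7zLZGibl4h3eHZFne7bqqqGaamJm8y6qqqXVnmoiIh4eIdFre2WZkM1iXVHqpmZqYhmaJqmaJiJmJhnzaUhAAACRDI3u4ZXiHZoq7u2aJiaqYd63GEhAAAAAABb7ZVEZmZ5vMzIiIiIiFRqyVR3MSMzESW//ZZUVniJu7y5mIh1ZjNYh4rMqZqoZ5z/+4Z3domqqqqpl3hlZkNXZp3u7//9zN3u2Xd5mIq7qruoiIhnhkRoZWnO////3LmIqYd5qqvLuqqXeIeJl2erhmis7//+25ZWmph4q7zMuXdpiIiZmJrNy7uqvMu7uph2erl5u8y5h2ZqmaqYmaqs3cupmHZnm8y4aKqavNuHd3d6q7mImYiKzMqphUIje+7sd5vLm7l3eIiKu6h4mXeJvMupZDMze97/t4vtmZiIiIiKqod3mHeazMqYZomIm7zv2Zvv2piIiIiJmGeImHirzKiIi93dy7vN3MzO66mIiIiHh2m6mHisy5d3m83e7Kqr3+y7zKmZmZiHdnq7p3es2od2eIms26qqztuqu6maqpmXZXmruGesuXd2VUV5qZmaq7uqqqmau6qYdniaqXiahmdlQhEld4mZibuqqqmZqqqKqYeJmYiGRFZUIQASRXmYaLqqqqqqmqmLqph4d3dRATRDEAE0RoqXabqqqqqqqZmaqqhkNHYwASMiIjV3eJqYerqZmZqqqpq6qZcwFGVEQzISNXmpm7qYiZmIiImqqpmqqXUiVUWJljETaKy6q6d3iZh2ZoqqqZmZl1RXhTe7qWRGibuod1I0aZh2abuqqYiIdleblmm6qqmZqaqohiEjaZh5zdupmHeId4m8uZqpqqqZmaqqqDRXqqit/sqYdlVomZirurqIiZiJmZiIhleKzcze25hkMiNHqXeaq6h2Z3iaqGeIZXmZrN7bl2UhEiM2mWeqqphlVom6l2eHZqupm7p0MiI0VmZXmFeqmYh3eJqqiImGV7zLu3IAAAJYmqmJl2m6mImZmYiZiKuGaKu7p0EAACRpqqmLl4vLqZq7uXZ4ibuYiJqYYzZ2VVZ4mXZrl4qqq7u7u5dnibqZmZmHUzeqh2ZmdlVrp2aJq7qqu6l3iZmZmqmIdlaamGZmVEV7p1Z5qqqqqpmImZmZm7mYiHaKmGVVVFeA=="/>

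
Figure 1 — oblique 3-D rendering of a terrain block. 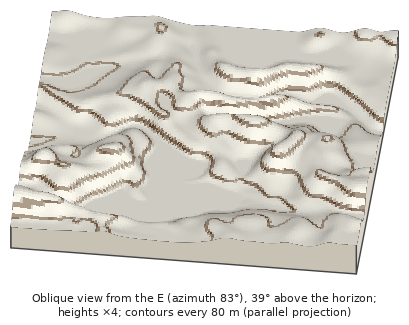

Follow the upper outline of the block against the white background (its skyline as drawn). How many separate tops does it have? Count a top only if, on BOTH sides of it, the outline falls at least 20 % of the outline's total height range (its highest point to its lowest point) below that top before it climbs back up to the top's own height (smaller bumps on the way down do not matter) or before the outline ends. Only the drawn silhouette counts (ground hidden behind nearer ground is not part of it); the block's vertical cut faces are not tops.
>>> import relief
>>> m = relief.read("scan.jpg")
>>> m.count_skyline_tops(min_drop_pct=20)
0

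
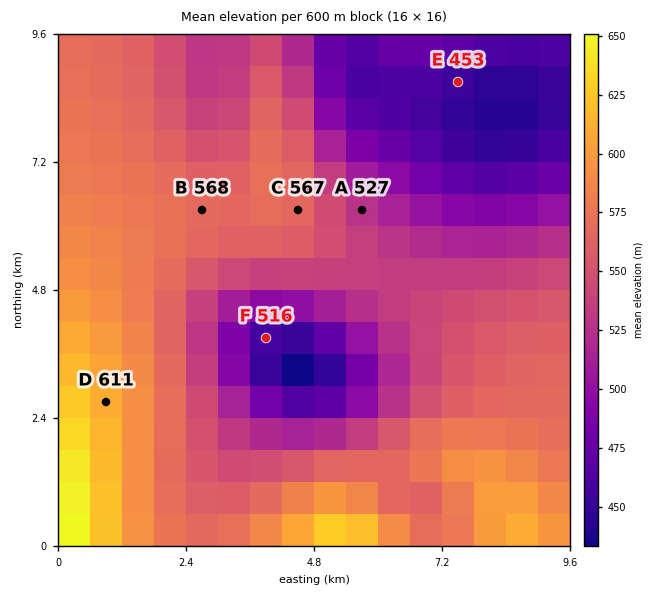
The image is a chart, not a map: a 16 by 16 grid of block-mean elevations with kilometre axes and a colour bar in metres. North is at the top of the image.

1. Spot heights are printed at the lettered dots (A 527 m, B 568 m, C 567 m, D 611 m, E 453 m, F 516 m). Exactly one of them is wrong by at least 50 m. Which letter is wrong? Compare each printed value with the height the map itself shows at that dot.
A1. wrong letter F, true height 454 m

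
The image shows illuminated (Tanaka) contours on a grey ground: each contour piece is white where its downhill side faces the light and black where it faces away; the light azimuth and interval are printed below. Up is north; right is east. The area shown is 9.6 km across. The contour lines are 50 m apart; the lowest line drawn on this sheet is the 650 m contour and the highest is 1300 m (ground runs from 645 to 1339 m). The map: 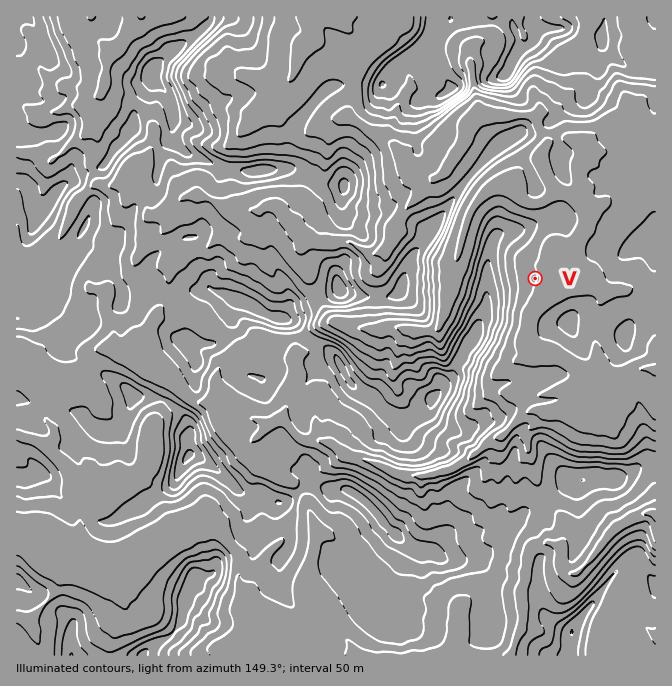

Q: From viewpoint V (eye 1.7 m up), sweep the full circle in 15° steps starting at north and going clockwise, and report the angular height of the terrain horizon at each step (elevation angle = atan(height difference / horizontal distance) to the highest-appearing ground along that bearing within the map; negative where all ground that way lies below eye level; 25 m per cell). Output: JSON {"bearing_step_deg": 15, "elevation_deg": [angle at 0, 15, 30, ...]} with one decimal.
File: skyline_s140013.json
{"bearing_step_deg": 15, "elevation_deg": [5.7, 4.0, 2.7, 0.5, 1.2, 2.7, 1.0, 0.8, 2.1, 4.2, 4.0, 5.4, 4.0, 4.8, 6.2, 15.2, 18.0, 18.9, 18.1, 16.1, 13.5, 11.1, 9.7, 7.9]}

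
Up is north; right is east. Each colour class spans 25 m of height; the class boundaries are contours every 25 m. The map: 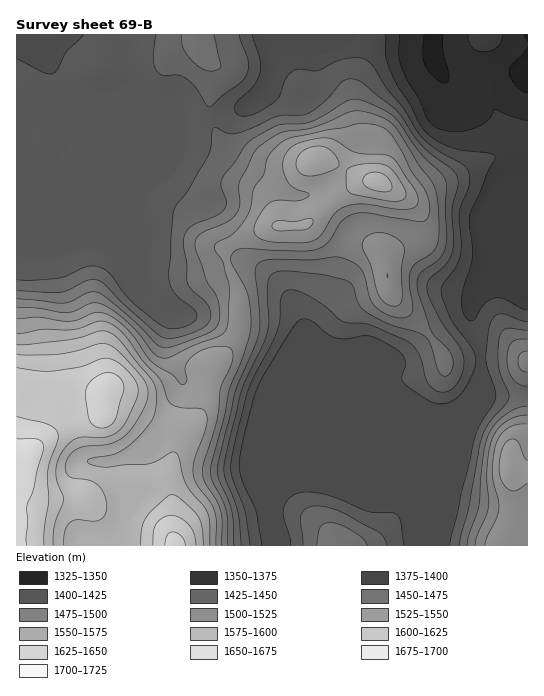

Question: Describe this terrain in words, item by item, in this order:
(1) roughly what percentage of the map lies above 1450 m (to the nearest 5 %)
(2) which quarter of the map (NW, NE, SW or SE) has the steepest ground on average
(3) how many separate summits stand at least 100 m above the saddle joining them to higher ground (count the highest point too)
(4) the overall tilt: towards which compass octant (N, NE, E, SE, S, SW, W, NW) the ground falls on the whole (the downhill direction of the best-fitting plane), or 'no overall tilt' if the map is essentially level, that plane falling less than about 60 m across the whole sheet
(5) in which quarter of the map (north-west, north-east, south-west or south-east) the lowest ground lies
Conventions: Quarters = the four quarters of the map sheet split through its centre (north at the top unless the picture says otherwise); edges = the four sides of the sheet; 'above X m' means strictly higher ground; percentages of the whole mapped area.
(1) Roughly 50 % of the ground is higher than 1450 m.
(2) Slopes are steepest in the south-west quarter.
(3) There are 2 summits with 100 m or more of prominence.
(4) The general tilt is down to the north-east (the land rises towards the south-west).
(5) The lowest point lies in the north-east quarter of the map.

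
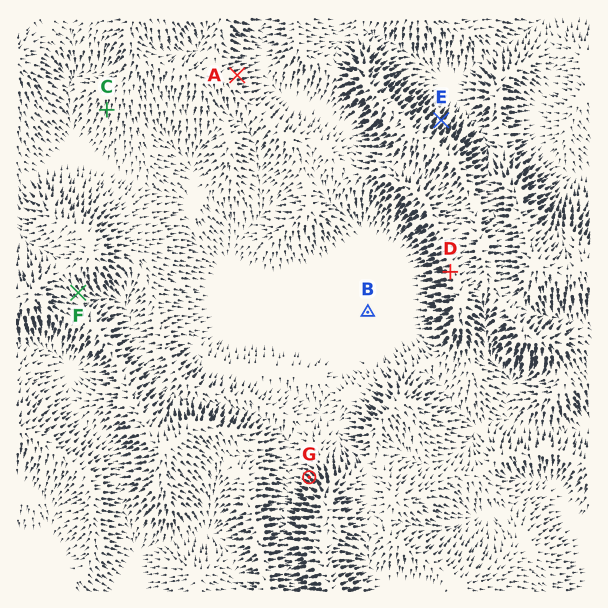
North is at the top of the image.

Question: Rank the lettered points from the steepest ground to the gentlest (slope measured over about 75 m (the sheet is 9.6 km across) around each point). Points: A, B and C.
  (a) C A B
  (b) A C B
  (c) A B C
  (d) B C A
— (b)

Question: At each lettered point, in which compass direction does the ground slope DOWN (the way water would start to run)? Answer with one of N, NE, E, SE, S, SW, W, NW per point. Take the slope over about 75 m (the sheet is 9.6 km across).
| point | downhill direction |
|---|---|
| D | W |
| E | NE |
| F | SE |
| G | NW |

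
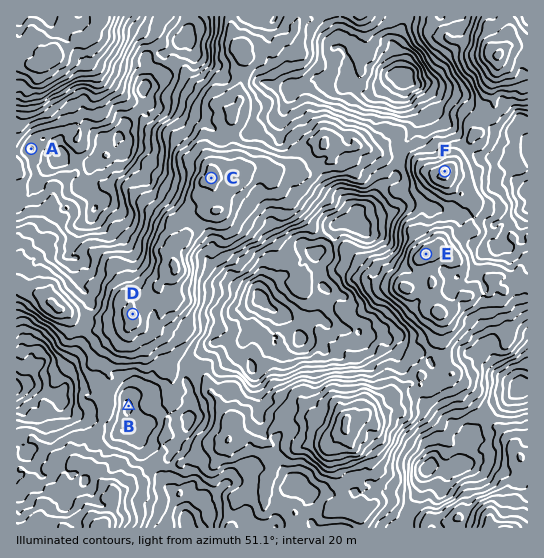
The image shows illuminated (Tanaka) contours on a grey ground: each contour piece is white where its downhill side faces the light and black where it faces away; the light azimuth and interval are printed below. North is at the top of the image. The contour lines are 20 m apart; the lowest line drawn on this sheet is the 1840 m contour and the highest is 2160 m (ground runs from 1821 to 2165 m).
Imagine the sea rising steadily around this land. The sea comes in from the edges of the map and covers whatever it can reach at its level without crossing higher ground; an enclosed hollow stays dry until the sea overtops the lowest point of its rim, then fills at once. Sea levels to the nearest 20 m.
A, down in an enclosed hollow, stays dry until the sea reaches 1920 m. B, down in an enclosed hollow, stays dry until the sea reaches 1980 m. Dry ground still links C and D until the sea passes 2080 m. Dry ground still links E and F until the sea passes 2040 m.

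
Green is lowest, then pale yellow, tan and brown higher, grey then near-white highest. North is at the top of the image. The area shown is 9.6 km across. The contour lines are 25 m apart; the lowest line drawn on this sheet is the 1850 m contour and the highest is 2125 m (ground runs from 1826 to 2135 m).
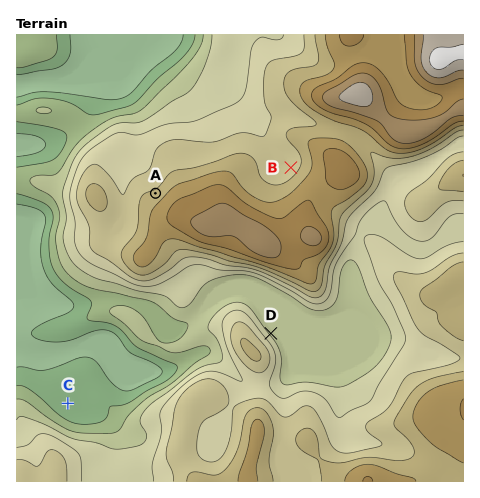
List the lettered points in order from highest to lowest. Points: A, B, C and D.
A B D C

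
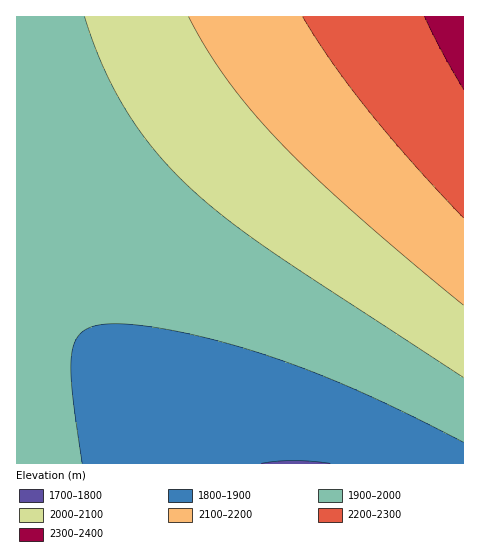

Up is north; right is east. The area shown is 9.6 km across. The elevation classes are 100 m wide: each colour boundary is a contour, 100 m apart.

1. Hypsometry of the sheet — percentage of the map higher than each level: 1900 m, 81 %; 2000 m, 42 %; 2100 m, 23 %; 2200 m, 9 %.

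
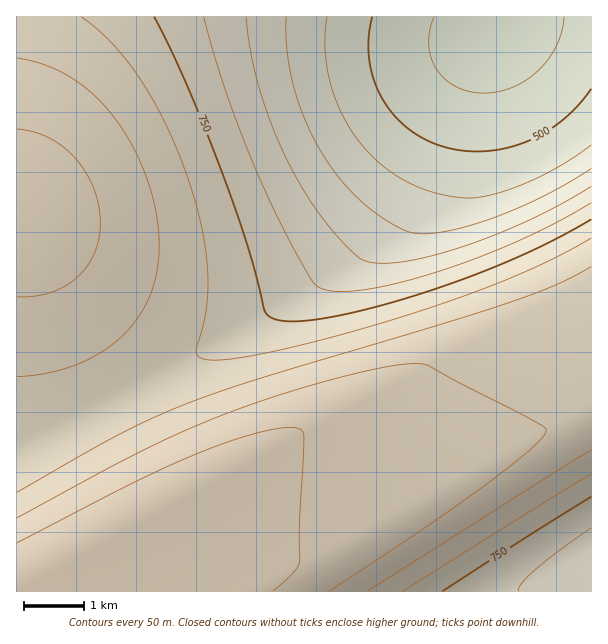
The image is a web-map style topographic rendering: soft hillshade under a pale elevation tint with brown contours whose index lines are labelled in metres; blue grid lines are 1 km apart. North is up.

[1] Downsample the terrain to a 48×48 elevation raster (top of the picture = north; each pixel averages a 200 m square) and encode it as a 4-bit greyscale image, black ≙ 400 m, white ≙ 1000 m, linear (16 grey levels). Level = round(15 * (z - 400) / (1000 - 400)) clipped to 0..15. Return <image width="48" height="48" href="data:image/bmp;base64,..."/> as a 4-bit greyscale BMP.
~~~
<image width="48" height="48" href="data:image/bmp;base64,Qk32BAAAAAAAAHYAAAAoAAAAMAAAADAAAAABAAQAAAAAAIAEAAATCwAAEwsAABAAAAAAAAAAAAAAABEREQAiIiIAMzMzAERERABVVVUAZmZmAHd3dwCIiIgAmZmZAKqqqgC7u7sAzMzMAN3d3QDu7u4A////AP/////+7u7u7u7u7d3cy7uqmZiIiHd3d///////7u7u7u7u7u3dzMu6qpmYiId3d///////7u7u7u7u7u7d3cy7uqmZiIh3d+7//////u7u7u7u7u7t3dzMu6qpmYiHd+7u/////u7u7u7u7u7u3d3czLuqmZiIh93u7u///+7u7u7u7u7u3d3dzMu7qpmYiM3d7u7v//7u7u7u7u7u3d3d3czLuqqZiMzN3e7u7/7u7u7u7u7u3d3d3dzMu7qpmbzM3d3u7u7u7u7u7u7t3d3d3d3czLuqqbu8zN3d7u7u7u7u7u7t3d3d3d3dzMu7qqu7vMzd3e7u7u7u7u7t3d3d3d3d3MzLu6q7u7zM3d3u7u7u7u7t3d3d3d3d3czMy6qru7vMzN3d7u7u7u7t3d3d3d3d3dzMzKqqq7u7zMzd3d7u7u7t3d3d3d3d3d3MzLu7u7u7u8zMzd3d7u7d3d3d3d3d3dzMzLu7u7u7u7u8zM3d3d3d3d3d3d3d3MzMzLu7u7u6u7u7u8zM3d3d3d3d3d3czMzMzLu7u7u7qqqru7u8zMzd3d3d3dzMzMzMzLu7u7u7uqqqqqu7u8zMzN3d3MzMzMzMzMzLu7u7u6qqqqqqu7u8zMzMzMzMzMzMzMzMzLu7u7qqqqqqqqq7u7zMzMzMzMzMzMzMzMu7u7qqqpmZmZqqq7u7zMzMzMzMzMzMzMy7u7uqqpmZmZmZmqqru7vMzMzMzMzMzMzLu7uqqpmZiIiJmZmqqru7vMzMzMzMzMzMu7uqqpmYiIiIiIiZmqqru7u8zN3dzMzMu7uqqpmYiId3d3iIiZmqq7u7vN3d3MzMy7uqqpmYiHd3d3d3eIiZmqq7u93d3czMy7uqqZmIiHd3ZmZmd3eImZqqu93d3dzMy7uqqZmIh3d2ZmZmZmd3iImaqt3d3dzMy7uqqZmIh3dmZlVVVVZmd4iJmt3d3dzMy7uqqZiId3ZmZVVVVVVVZneImd3d3dzMy7uqqZiId3ZmVVVURERFVWZ3iN3d3dzMy7uqmZiHd2ZlVVRERERERVVmd93d3dzMu7qqmYiHdmZVVURERERERERVZt3d3czMu7qqmYh3dmVVVEREMzMzM0REVd3d3MzMu7qpmYh3ZmVVREQzMzMzMzNERd3d3MzLu6qpmId3ZlVUREMzMzMzMzMzRN3czMzLu6qZmId2ZlVERDMzMiIiIjMzNNzMzMy7uqqZiId2ZVVEQzMyIiIiIiIzM8zMzMu7uqqZiHd2ZVREMzMiIiIiIiIiM8zMzLu7qqmZiHdmVVREMzIiIiIRIiIiI8zMy7u6qqmYiHdmVVRDMyIiIRERERIiIszLu7u6qpmYh3dmVURDMyIiEREREREiIru7u7uqqZmIh3ZmVURDMyIiERERERESIru7u7qqqZmIh3ZlVUQzMiIhERERERERIru7u6qqmZmId3ZlVUQzMiIhERERERERIru7qqqqmZiId3ZlVUQzMiIhEREREREREruqqqqpmZiId3ZlVURDMyIhEREREREREg=="/>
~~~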